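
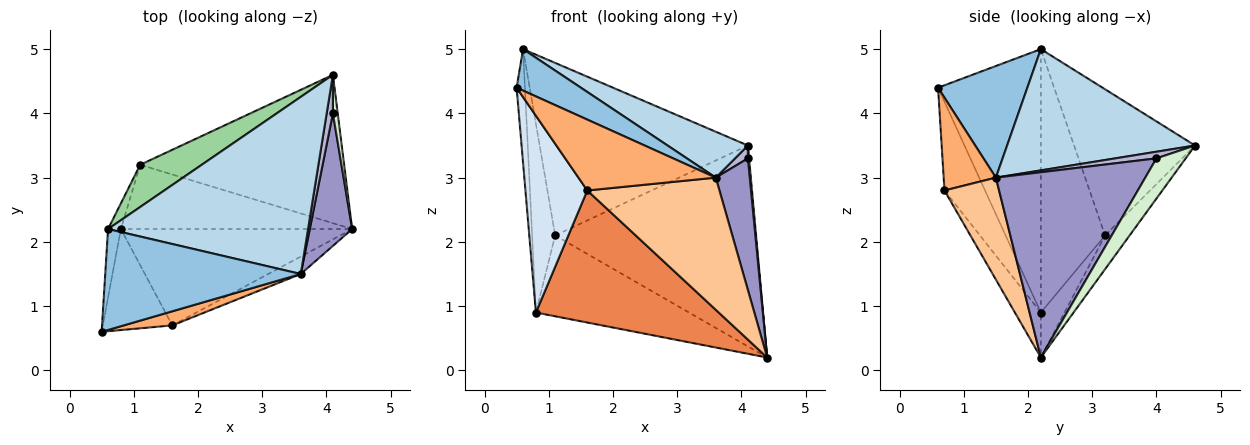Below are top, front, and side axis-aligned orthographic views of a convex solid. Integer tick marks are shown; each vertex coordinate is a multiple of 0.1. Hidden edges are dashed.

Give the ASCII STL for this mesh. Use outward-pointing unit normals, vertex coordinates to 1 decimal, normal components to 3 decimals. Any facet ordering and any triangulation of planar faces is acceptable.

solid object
 facet normal -0.996 0.080 -0.049
  outer loop
   vertex 0.8 2.2 0.9
   vertex 0.5 0.6 4.4
   vertex 0.6 2.2 5.0
  endloop
 endfacet
 facet normal 0.467 -0.336 0.818
  outer loop
   vertex 3.6 1.5 3.0
   vertex 0.6 2.2 5.0
   vertex 0.5 0.6 4.4
  endloop
 endfacet
 facet normal 0.506 -0.216 0.835
  outer loop
   vertex 3.6 1.5 3.0
   vertex 4.1 4.6 3.5
   vertex 0.6 2.2 5.0
  endloop
 endfacet
 facet normal -0.504 -0.768 -0.394
  outer loop
   vertex 1.6 0.7 2.8
   vertex 0.5 0.6 4.4
   vertex 0.8 2.2 0.9
  endloop
 endfacet
 facet normal -0.114 -0.803 -0.586
  outer loop
   vertex 1.6 0.7 2.8
   vertex 0.8 2.2 0.9
   vertex 4.4 2.2 0.2
  endloop
 endfacet
 facet normal 0.349 -0.919 0.183
  outer loop
   vertex 1.6 0.7 2.8
   vertex 3.6 1.5 3.0
   vertex 0.5 0.6 4.4
  endloop
 endfacet
 facet normal 0.379 -0.917 -0.121
  outer loop
   vertex 1.6 0.7 2.8
   vertex 4.4 2.2 0.2
   vertex 3.6 1.5 3.0
  endloop
 endfacet
 facet normal -0.098 0.801 -0.591
  outer loop
   vertex 1.1 3.2 2.1
   vertex 4.1 4.6 3.5
   vertex 4.4 2.2 0.2
  endloop
 endfacet
 facet normal -0.120 0.777 -0.618
  outer loop
   vertex 1.1 3.2 2.1
   vertex 4.4 2.2 0.2
   vertex 0.8 2.2 0.9
  endloop
 endfacet
 facet normal -0.491 0.846 0.207
  outer loop
   vertex 1.1 3.2 2.1
   vertex 0.6 2.2 5.0
   vertex 4.1 4.6 3.5
  endloop
 endfacet
 facet normal -0.940 0.337 -0.046
  outer loop
   vertex 1.1 3.2 2.1
   vertex 0.8 2.2 0.9
   vertex 0.6 2.2 5.0
  endloop
 endfacet
 facet normal 0.992 -0.040 0.119
  outer loop
   vertex 4.1 4.0 3.3
   vertex 4.4 2.2 0.2
   vertex 4.1 4.6 3.5
  endloop
 endfacet
 facet normal 0.952 -0.216 0.218
  outer loop
   vertex 4.1 4.0 3.3
   vertex 3.6 1.5 3.0
   vertex 4.4 2.2 0.2
  endloop
 endfacet
 facet normal 0.711 -0.222 0.667
  outer loop
   vertex 4.1 4.0 3.3
   vertex 4.1 4.6 3.5
   vertex 3.6 1.5 3.0
  endloop
 endfacet
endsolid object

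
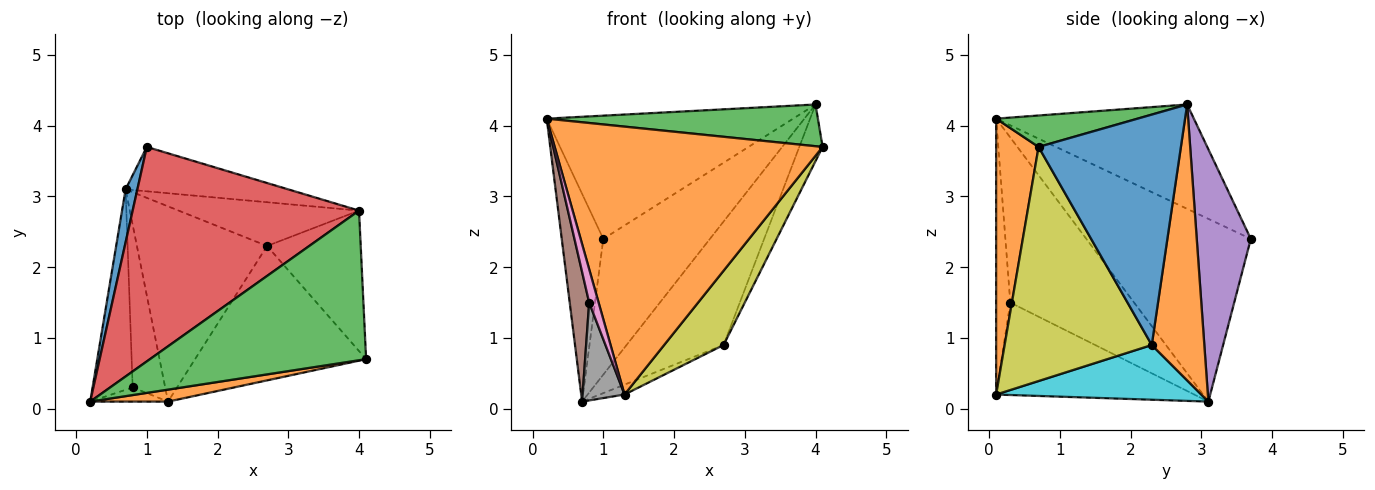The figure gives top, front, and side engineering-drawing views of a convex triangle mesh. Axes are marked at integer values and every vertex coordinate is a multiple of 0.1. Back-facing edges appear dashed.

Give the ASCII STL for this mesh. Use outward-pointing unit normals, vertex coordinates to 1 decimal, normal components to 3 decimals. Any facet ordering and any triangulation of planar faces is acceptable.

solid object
 facet normal -0.968 0.245 0.062
  outer loop
   vertex 0.7 3.1 0.1
   vertex 0.2 0.1 4.1
   vertex 1.0 3.7 2.4
  endloop
 endfacet
 facet normal 0.156 -0.987 0.044
  outer loop
   vertex 1.3 0.1 0.2
   vertex 4.1 0.7 3.7
   vertex 0.2 0.1 4.1
  endloop
 endfacet
 facet normal 0.139 -0.266 0.954
  outer loop
   vertex 4.0 2.8 4.3
   vertex 0.2 0.1 4.1
   vertex 4.1 0.7 3.7
  endloop
 endfacet
 facet normal -0.371 0.463 0.805
  outer loop
   vertex 4.0 2.8 4.3
   vertex 1.0 3.7 2.4
   vertex 0.2 0.1 4.1
  endloop
 endfacet
 facet normal 0.434 0.856 -0.280
  outer loop
   vertex 4.0 2.8 4.3
   vertex 0.7 3.1 0.1
   vertex 1.0 3.7 2.4
  endloop
 endfacet
 facet normal -0.961 -0.151 -0.233
  outer loop
   vertex 0.8 0.3 1.5
   vertex 0.2 0.1 4.1
   vertex 0.7 3.1 0.1
  endloop
 endfacet
 facet normal -0.810 -0.540 -0.228
  outer loop
   vertex 0.8 0.3 1.5
   vertex 1.3 0.1 0.2
   vertex 0.2 0.1 4.1
  endloop
 endfacet
 facet normal -0.925 -0.196 -0.326
  outer loop
   vertex 0.8 0.3 1.5
   vertex 0.7 3.1 0.1
   vertex 1.3 0.1 0.2
  endloop
 endfacet
 facet normal 0.768 -0.310 -0.561
  outer loop
   vertex 2.7 2.3 0.9
   vertex 4.1 0.7 3.7
   vertex 1.3 0.1 0.2
  endloop
 endfacet
 facet normal 0.387 0.047 -0.921
  outer loop
   vertex 2.7 2.3 0.9
   vertex 1.3 0.1 0.2
   vertex 0.7 3.1 0.1
  endloop
 endfacet
 facet normal 0.916 0.150 -0.372
  outer loop
   vertex 2.7 2.3 0.9
   vertex 4.0 2.8 4.3
   vertex 4.1 0.7 3.7
  endloop
 endfacet
 facet normal 0.455 0.840 -0.297
  outer loop
   vertex 2.7 2.3 0.9
   vertex 0.7 3.1 0.1
   vertex 4.0 2.8 4.3
  endloop
 endfacet
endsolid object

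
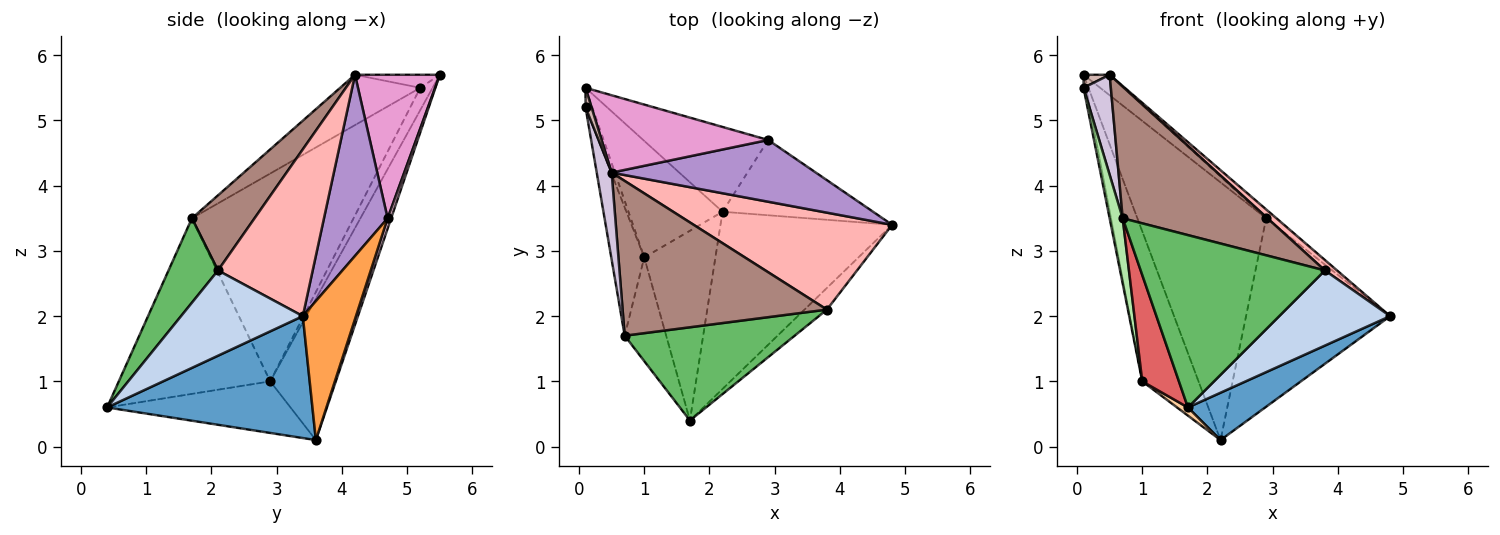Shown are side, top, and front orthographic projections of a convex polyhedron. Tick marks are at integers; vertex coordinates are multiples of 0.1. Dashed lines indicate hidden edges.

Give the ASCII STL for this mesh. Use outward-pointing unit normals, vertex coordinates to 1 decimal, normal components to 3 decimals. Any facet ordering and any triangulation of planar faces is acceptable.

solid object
 facet normal 0.566 -0.213 -0.797
  outer loop
   vertex 2.2 3.6 0.1
   vertex 4.8 3.4 2.0
   vertex 1.7 0.4 0.6
  endloop
 endfacet
 facet normal 0.726 -0.661 -0.191
  outer loop
   vertex 3.8 2.1 2.7
   vertex 1.7 0.4 0.6
   vertex 4.8 3.4 2.0
  endloop
 endfacet
 facet normal 0.324 0.879 -0.351
  outer loop
   vertex 2.9 4.7 3.5
   vertex 4.8 3.4 2.0
   vertex 2.2 3.6 0.1
  endloop
 endfacet
 facet normal -0.587 -0.035 -0.809
  outer loop
   vertex 1.0 2.9 1.0
   vertex 2.2 3.6 0.1
   vertex 1.7 0.4 0.6
  endloop
 endfacet
 facet normal 0.230 -0.856 0.463
  outer loop
   vertex 0.7 1.7 3.5
   vertex 1.7 0.4 0.6
   vertex 3.8 2.1 2.7
  endloop
 endfacet
 facet normal -0.985 -0.079 -0.156
  outer loop
   vertex 0.7 1.7 3.5
   vertex 0.1 5.2 5.5
   vertex 1.0 2.9 1.0
  endloop
 endfacet
 facet normal -0.947 -0.229 -0.224
  outer loop
   vertex 0.7 1.7 3.5
   vertex 1.0 2.9 1.0
   vertex 1.7 0.4 0.6
  endloop
 endfacet
 facet normal 0.641 -0.082 0.763
  outer loop
   vertex 0.5 4.2 5.7
   vertex 3.8 2.1 2.7
   vertex 4.8 3.4 2.0
  endloop
 endfacet
 facet normal 0.660 0.106 0.744
  outer loop
   vertex 0.5 4.2 5.7
   vertex 4.8 3.4 2.0
   vertex 2.9 4.7 3.5
  endloop
 endfacet
 facet normal -0.911 -0.311 0.270
  outer loop
   vertex 0.5 4.2 5.7
   vertex 0.1 5.2 5.5
   vertex 0.7 1.7 3.5
  endloop
 endfacet
 facet normal 0.270 -0.624 0.733
  outer loop
   vertex 0.5 4.2 5.7
   vertex 0.7 1.7 3.5
   vertex 3.8 2.1 2.7
  endloop
 endfacet
 facet normal -0.874 -0.269 0.404
  outer loop
   vertex 0.1 5.5 5.7
   vertex 0.1 5.2 5.5
   vertex 0.5 4.2 5.7
  endloop
 endfacet
 facet normal 0.640 0.197 0.743
  outer loop
   vertex 0.1 5.5 5.7
   vertex 0.5 4.2 5.7
   vertex 2.9 4.7 3.5
  endloop
 endfacet
 facet normal 0.026 0.950 -0.313
  outer loop
   vertex 0.1 5.5 5.7
   vertex 2.9 4.7 3.5
   vertex 2.2 3.6 0.1
  endloop
 endfacet
 facet normal -0.940 0.190 -0.285
  outer loop
   vertex 0.1 5.5 5.7
   vertex 1.0 2.9 1.0
   vertex 0.1 5.2 5.5
  endloop
 endfacet
 facet normal -0.677 0.581 -0.451
  outer loop
   vertex 0.1 5.5 5.7
   vertex 2.2 3.6 0.1
   vertex 1.0 2.9 1.0
  endloop
 endfacet
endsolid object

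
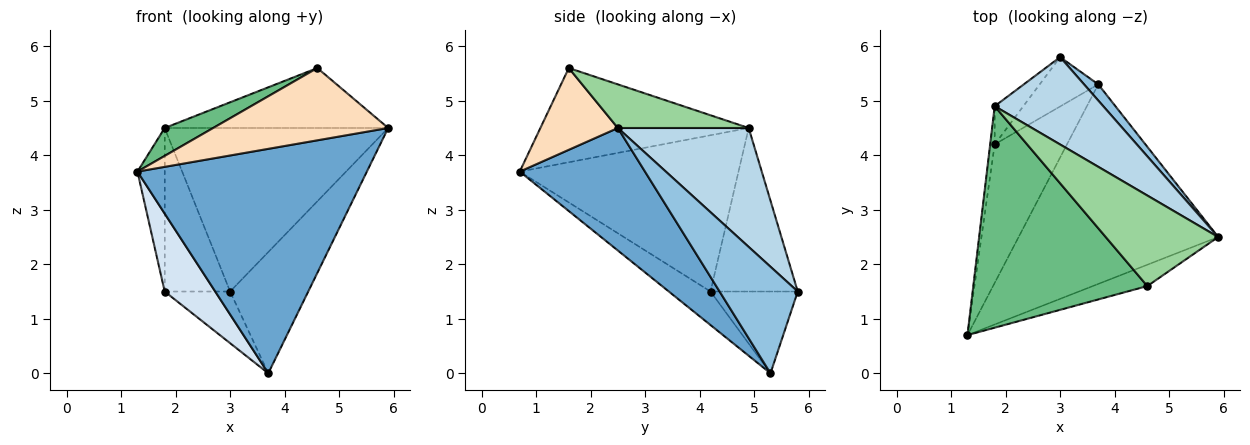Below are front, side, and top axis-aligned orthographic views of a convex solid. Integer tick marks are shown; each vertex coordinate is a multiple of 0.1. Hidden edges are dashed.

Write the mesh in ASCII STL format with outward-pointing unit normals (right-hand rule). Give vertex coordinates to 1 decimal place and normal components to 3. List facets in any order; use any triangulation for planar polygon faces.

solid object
 facet normal 0.378 -0.692 -0.615
  outer loop
   vertex 3.7 5.3 0.0
   vertex 5.9 2.5 4.5
   vertex 1.3 0.7 3.7
  endloop
 endfacet
 facet normal 0.704 0.704 0.094
  outer loop
   vertex 3.7 5.3 0.0
   vertex 3.0 5.8 1.5
   vertex 5.9 2.5 4.5
  endloop
 endfacet
 facet normal 0.459 0.784 0.419
  outer loop
   vertex 1.8 4.9 4.5
   vertex 5.9 2.5 4.5
   vertex 3.0 5.8 1.5
  endloop
 endfacet
 facet normal -0.375 -0.454 -0.808
  outer loop
   vertex 1.8 4.2 1.5
   vertex 3.7 5.3 0.0
   vertex 1.3 0.7 3.7
  endloop
 endfacet
 facet normal -0.694 0.521 -0.497
  outer loop
   vertex 1.8 4.2 1.5
   vertex 3.0 5.8 1.5
   vertex 3.7 5.3 0.0
  endloop
 endfacet
 facet normal -0.992 0.124 -0.029
  outer loop
   vertex 1.8 4.2 1.5
   vertex 1.3 0.7 3.7
   vertex 1.8 4.9 4.5
  endloop
 endfacet
 facet normal -0.792 0.594 -0.139
  outer loop
   vertex 1.8 4.2 1.5
   vertex 1.8 4.9 4.5
   vertex 3.0 5.8 1.5
  endloop
 endfacet
 facet normal 0.391 -0.883 -0.261
  outer loop
   vertex 4.6 1.6 5.6
   vertex 1.3 0.7 3.7
   vertex 5.9 2.5 4.5
  endloop
 endfacet
 facet normal -0.473 -0.110 0.874
  outer loop
   vertex 4.6 1.6 5.6
   vertex 1.8 4.9 4.5
   vertex 1.3 0.7 3.7
  endloop
 endfacet
 facet normal 0.308 0.525 0.793
  outer loop
   vertex 4.6 1.6 5.6
   vertex 5.9 2.5 4.5
   vertex 1.8 4.9 4.5
  endloop
 endfacet
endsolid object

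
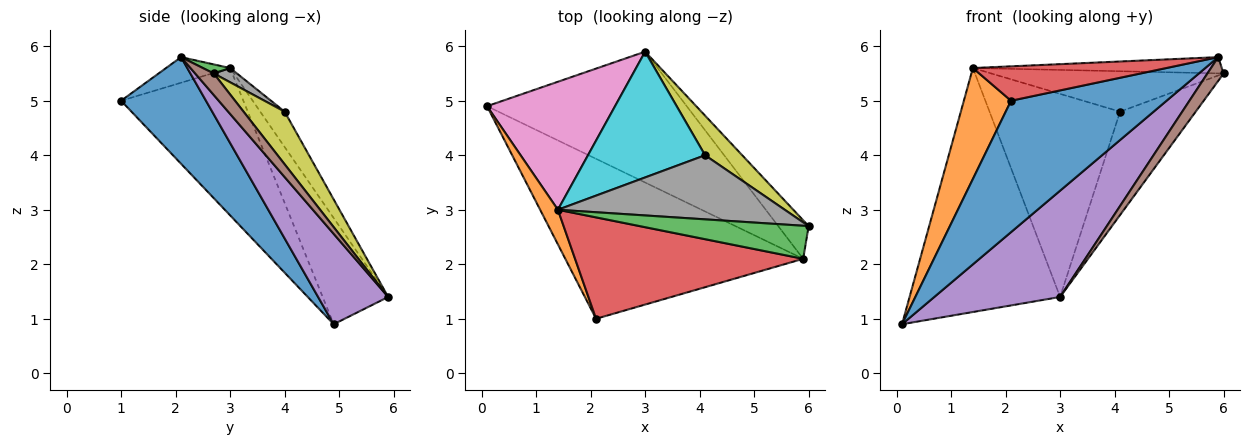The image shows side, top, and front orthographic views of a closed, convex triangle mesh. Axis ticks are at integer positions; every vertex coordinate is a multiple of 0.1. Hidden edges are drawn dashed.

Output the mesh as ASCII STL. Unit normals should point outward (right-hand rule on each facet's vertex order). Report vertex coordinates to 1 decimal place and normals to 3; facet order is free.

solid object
 facet normal 0.327 -0.600 -0.730
  outer loop
   vertex 5.9 2.1 5.8
   vertex 2.1 1.0 5.0
   vertex 0.1 4.9 0.9
  endloop
 endfacet
 facet normal -0.927 -0.358 0.112
  outer loop
   vertex 1.4 3.0 5.6
   vertex 0.1 4.9 0.9
   vertex 2.1 1.0 5.0
  endloop
 endfacet
 facet normal 0.048 0.440 0.897
  outer loop
   vertex 1.4 3.0 5.6
   vertex 5.9 2.1 5.8
   vertex 6.0 2.7 5.5
  endloop
 endfacet
 facet normal -0.106 -0.320 0.942
  outer loop
   vertex 1.4 3.0 5.6
   vertex 2.1 1.0 5.0
   vertex 5.9 2.1 5.8
  endloop
 endfacet
 facet normal 0.331 -0.595 -0.732
  outer loop
   vertex 3.0 5.9 1.4
   vertex 5.9 2.1 5.8
   vertex 0.1 4.9 0.9
  endloop
 endfacet
 facet normal 0.516 -0.450 -0.729
  outer loop
   vertex 3.0 5.9 1.4
   vertex 6.0 2.7 5.5
   vertex 5.9 2.1 5.8
  endloop
 endfacet
 facet normal -0.360 0.826 0.434
  outer loop
   vertex 3.0 5.9 1.4
   vertex 0.1 4.9 0.9
   vertex 1.4 3.0 5.6
  endloop
 endfacet
 facet normal 0.053 0.532 0.845
  outer loop
   vertex 4.1 4.0 4.8
   vertex 1.4 3.0 5.6
   vertex 6.0 2.7 5.5
  endloop
 endfacet
 facet normal 0.452 0.833 0.319
  outer loop
   vertex 4.1 4.0 4.8
   vertex 6.0 2.7 5.5
   vertex 3.0 5.9 1.4
  endloop
 endfacet
 facet normal -0.157 0.840 0.520
  outer loop
   vertex 4.1 4.0 4.8
   vertex 3.0 5.9 1.4
   vertex 1.4 3.0 5.6
  endloop
 endfacet
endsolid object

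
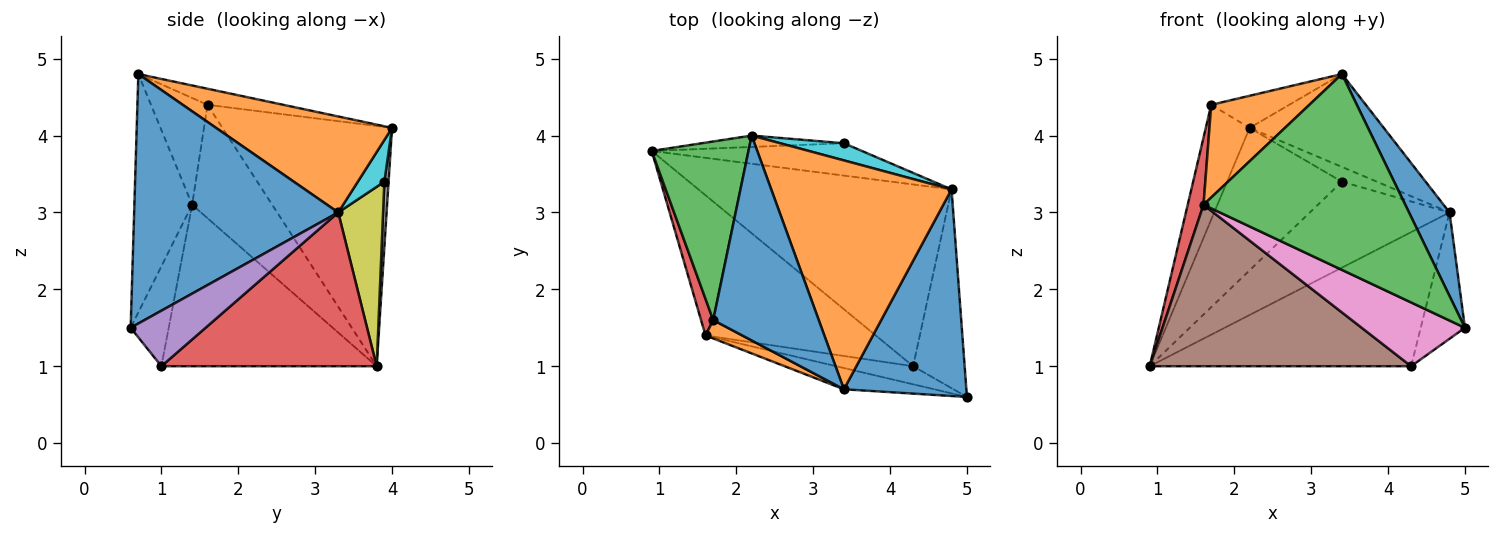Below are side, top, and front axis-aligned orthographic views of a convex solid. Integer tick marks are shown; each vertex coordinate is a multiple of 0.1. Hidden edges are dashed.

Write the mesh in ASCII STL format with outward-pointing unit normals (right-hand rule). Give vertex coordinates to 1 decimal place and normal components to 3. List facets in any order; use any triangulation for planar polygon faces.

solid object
 facet normal 0.884 -0.176 0.434
  outer loop
   vertex 4.8 3.3 3.0
   vertex 3.4 0.7 4.8
   vertex 5.0 0.6 1.5
  endloop
 endfacet
 facet normal 0.442 0.337 0.831
  outer loop
   vertex 4.8 3.3 3.0
   vertex 2.2 4.0 4.1
   vertex 3.4 0.7 4.8
  endloop
 endfacet
 facet normal -0.274 -0.956 -0.104
  outer loop
   vertex 1.6 1.4 3.1
   vertex 5.0 0.6 1.5
   vertex 3.4 0.7 4.8
  endloop
 endfacet
 facet normal 0.439 0.533 -0.723
  outer loop
   vertex 4.3 1.0 1.0
   vertex 0.9 3.8 1.0
   vertex 4.8 3.3 3.0
  endloop
 endfacet
 facet normal 0.673 0.397 -0.624
  outer loop
   vertex 4.3 1.0 1.0
   vertex 4.8 3.3 3.0
   vertex 5.0 0.6 1.5
  endloop
 endfacet
 facet normal -0.528 -0.641 -0.557
  outer loop
   vertex 4.3 1.0 1.0
   vertex 1.6 1.4 3.1
   vertex 0.9 3.8 1.0
  endloop
 endfacet
 facet normal -0.334 -0.907 -0.257
  outer loop
   vertex 4.3 1.0 1.0
   vertex 5.0 0.6 1.5
   vertex 1.6 1.4 3.1
  endloop
 endfacet
 facet normal 0.037 0.996 -0.080
  outer loop
   vertex 3.4 3.9 3.4
   vertex 0.9 3.8 1.0
   vertex 2.2 4.0 4.1
  endloop
 endfacet
 facet normal 0.288 0.896 -0.337
  outer loop
   vertex 3.4 3.9 3.4
   vertex 4.8 3.3 3.0
   vertex 0.9 3.8 1.0
  endloop
 endfacet
 facet normal 0.445 0.585 0.678
  outer loop
   vertex 3.4 3.9 3.4
   vertex 2.2 4.0 4.1
   vertex 4.8 3.3 3.0
  endloop
 endfacet
 facet normal -0.149 0.153 0.977
  outer loop
   vertex 1.7 1.6 4.4
   vertex 3.4 0.7 4.8
   vertex 2.2 4.0 4.1
  endloop
 endfacet
 facet normal -0.492 -0.854 0.169
  outer loop
   vertex 1.7 1.6 4.4
   vertex 1.6 1.4 3.1
   vertex 3.4 0.7 4.8
  endloop
 endfacet
 facet normal -0.902 0.233 0.363
  outer loop
   vertex 1.7 1.6 4.4
   vertex 2.2 4.0 4.1
   vertex 0.9 3.8 1.0
  endloop
 endfacet
 facet normal -0.976 -0.193 0.105
  outer loop
   vertex 1.7 1.6 4.4
   vertex 0.9 3.8 1.0
   vertex 1.6 1.4 3.1
  endloop
 endfacet
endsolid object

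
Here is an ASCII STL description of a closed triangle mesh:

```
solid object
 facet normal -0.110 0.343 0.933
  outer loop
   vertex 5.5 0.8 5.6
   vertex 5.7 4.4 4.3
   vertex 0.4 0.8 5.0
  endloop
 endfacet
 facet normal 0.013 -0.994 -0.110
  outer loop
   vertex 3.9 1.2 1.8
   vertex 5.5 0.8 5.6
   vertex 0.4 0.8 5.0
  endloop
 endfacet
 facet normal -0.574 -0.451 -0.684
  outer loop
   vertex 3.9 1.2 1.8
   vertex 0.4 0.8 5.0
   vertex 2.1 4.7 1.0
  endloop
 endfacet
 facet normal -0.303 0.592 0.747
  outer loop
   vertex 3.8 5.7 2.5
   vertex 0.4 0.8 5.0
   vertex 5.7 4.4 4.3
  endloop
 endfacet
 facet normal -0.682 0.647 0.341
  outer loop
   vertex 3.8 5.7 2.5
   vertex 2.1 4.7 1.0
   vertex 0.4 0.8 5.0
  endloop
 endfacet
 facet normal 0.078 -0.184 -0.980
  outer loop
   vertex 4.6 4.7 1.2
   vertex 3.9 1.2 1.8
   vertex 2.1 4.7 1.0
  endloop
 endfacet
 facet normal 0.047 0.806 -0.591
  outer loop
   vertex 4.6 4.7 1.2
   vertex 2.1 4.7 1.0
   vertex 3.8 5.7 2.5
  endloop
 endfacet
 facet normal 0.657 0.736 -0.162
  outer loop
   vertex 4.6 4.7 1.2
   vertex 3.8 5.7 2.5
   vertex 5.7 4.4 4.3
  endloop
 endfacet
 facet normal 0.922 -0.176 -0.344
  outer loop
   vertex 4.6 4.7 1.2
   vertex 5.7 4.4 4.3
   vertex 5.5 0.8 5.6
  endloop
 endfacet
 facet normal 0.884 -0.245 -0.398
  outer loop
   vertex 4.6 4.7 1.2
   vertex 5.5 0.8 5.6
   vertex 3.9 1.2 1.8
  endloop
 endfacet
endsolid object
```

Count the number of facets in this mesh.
10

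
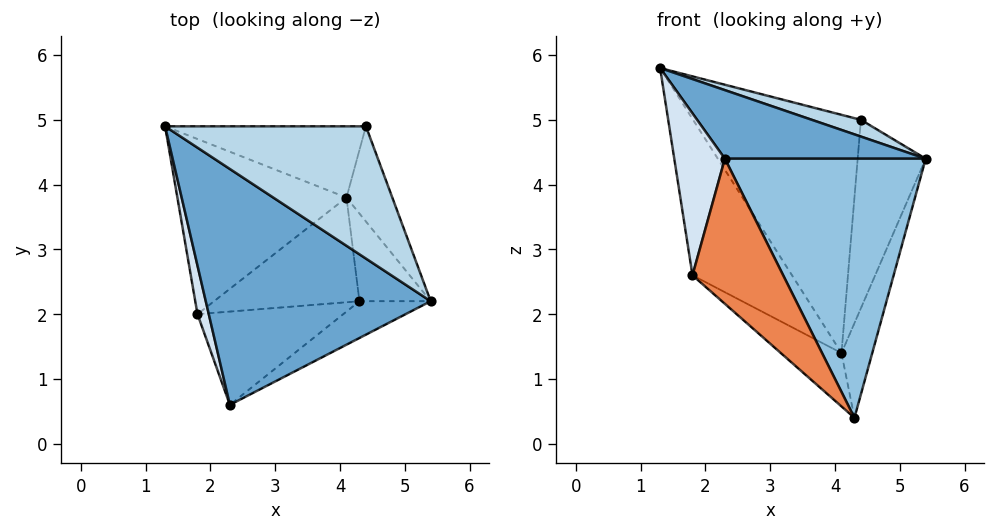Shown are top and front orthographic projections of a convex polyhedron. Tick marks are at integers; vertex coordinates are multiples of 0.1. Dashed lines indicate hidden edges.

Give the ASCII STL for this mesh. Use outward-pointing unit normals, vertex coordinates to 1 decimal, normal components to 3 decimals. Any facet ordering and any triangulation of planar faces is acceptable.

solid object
 facet normal 0.143 -0.276 0.950
  outer loop
   vertex 2.3 0.6 4.4
   vertex 5.4 2.2 4.4
   vertex 1.3 4.9 5.8
  endloop
 endfacet
 facet normal 0.455 -0.882 -0.125
  outer loop
   vertex 4.3 2.2 0.4
   vertex 5.4 2.2 4.4
   vertex 2.3 0.6 4.4
  endloop
 endfacet
 facet normal 0.248 -0.122 0.961
  outer loop
   vertex 4.4 4.9 5.0
   vertex 1.3 4.9 5.8
   vertex 5.4 2.2 4.4
  endloop
 endfacet
 facet normal -0.966 -0.249 0.075
  outer loop
   vertex 1.8 2.0 2.6
   vertex 2.3 0.6 4.4
   vertex 1.3 4.9 5.8
  endloop
 endfacet
 facet normal -0.378 -0.779 -0.501
  outer loop
   vertex 1.8 2.0 2.6
   vertex 4.3 2.2 0.4
   vertex 2.3 0.6 4.4
  endloop
 endfacet
 facet normal 0.927 0.275 -0.255
  outer loop
   vertex 4.1 3.8 1.4
   vertex 5.4 2.2 4.4
   vertex 4.3 2.2 0.4
  endloop
 endfacet
 facet normal 0.906 0.378 -0.191
  outer loop
   vertex 4.1 3.8 1.4
   vertex 4.4 4.9 5.0
   vertex 5.4 2.2 4.4
  endloop
 endfacet
 facet normal -0.074 0.955 -0.286
  outer loop
   vertex 4.1 3.8 1.4
   vertex 1.3 4.9 5.8
   vertex 4.4 4.9 5.0
  endloop
 endfacet
 facet normal -0.673 0.493 -0.552
  outer loop
   vertex 4.1 3.8 1.4
   vertex 1.8 2.0 2.6
   vertex 1.3 4.9 5.8
  endloop
 endfacet
 facet normal -0.634 0.351 -0.689
  outer loop
   vertex 4.1 3.8 1.4
   vertex 4.3 2.2 0.4
   vertex 1.8 2.0 2.6
  endloop
 endfacet
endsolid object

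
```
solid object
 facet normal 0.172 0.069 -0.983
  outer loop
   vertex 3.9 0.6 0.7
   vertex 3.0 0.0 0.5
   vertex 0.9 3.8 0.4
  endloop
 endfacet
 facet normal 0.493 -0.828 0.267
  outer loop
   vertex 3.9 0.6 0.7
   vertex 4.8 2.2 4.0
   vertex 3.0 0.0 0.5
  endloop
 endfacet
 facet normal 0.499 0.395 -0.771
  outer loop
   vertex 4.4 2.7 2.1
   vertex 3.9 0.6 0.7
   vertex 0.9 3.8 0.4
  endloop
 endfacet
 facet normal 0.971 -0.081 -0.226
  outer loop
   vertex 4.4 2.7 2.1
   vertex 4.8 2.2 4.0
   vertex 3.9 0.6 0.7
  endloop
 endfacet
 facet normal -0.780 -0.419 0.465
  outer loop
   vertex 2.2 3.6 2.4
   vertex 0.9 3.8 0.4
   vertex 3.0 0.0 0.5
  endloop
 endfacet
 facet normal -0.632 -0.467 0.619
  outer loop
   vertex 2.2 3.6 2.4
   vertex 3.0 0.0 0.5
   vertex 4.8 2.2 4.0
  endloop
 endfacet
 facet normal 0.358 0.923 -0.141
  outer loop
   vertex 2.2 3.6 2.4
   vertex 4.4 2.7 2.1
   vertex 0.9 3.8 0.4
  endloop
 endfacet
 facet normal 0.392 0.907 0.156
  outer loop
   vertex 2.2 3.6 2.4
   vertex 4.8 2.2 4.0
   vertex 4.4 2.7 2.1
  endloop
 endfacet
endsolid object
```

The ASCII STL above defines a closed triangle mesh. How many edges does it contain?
12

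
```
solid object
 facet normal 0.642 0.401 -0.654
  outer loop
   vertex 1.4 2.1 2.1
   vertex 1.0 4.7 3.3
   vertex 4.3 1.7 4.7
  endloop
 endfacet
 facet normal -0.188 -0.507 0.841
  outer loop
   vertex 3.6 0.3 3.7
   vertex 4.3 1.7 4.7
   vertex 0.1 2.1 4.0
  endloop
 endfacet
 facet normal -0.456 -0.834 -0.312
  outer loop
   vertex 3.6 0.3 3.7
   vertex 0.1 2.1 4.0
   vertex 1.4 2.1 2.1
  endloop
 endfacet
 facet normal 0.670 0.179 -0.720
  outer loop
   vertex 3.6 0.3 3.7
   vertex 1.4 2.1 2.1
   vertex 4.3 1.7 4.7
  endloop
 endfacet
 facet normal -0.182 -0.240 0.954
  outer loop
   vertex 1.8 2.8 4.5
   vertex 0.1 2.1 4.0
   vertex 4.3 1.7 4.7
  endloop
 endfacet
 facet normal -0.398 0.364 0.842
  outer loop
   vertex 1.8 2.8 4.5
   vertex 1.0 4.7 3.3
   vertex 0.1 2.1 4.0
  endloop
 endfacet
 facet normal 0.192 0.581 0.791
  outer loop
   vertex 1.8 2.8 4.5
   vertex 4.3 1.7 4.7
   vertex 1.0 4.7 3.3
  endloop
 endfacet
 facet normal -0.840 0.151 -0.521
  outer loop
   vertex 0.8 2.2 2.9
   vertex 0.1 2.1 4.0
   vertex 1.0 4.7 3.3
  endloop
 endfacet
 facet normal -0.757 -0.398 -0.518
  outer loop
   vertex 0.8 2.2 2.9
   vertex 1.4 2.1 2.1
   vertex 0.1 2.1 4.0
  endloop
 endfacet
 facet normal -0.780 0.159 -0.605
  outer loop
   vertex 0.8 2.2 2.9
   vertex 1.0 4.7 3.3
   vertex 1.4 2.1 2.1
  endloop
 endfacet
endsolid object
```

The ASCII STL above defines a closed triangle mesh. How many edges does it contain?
15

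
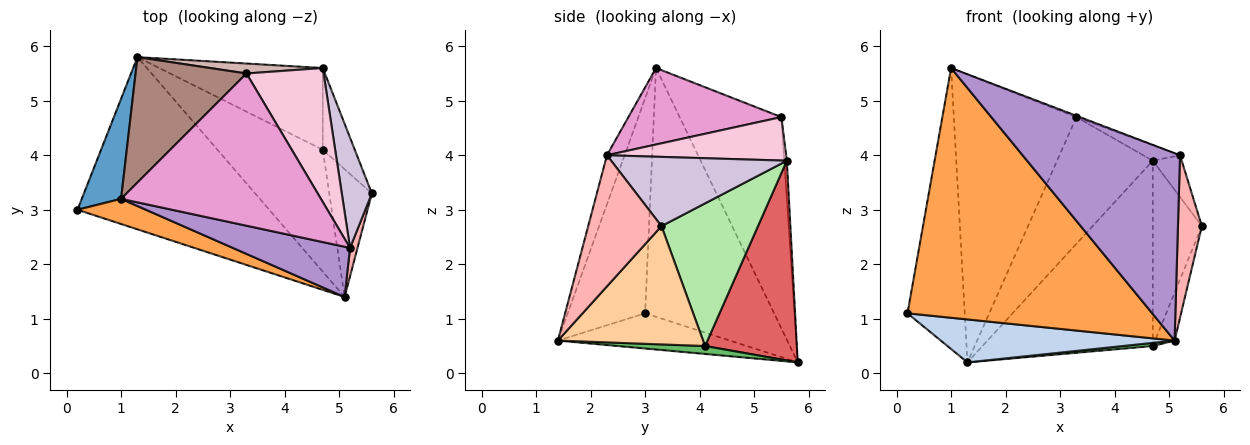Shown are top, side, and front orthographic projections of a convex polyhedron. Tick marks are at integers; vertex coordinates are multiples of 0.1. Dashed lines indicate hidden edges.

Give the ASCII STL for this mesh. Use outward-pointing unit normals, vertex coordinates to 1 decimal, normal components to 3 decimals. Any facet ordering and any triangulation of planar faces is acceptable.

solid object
 facet normal -0.905 0.401 0.143
  outer loop
   vertex 1.0 3.2 5.6
   vertex 1.3 5.8 0.2
   vertex 0.2 3.0 1.1
  endloop
 endfacet
 facet normal -0.175 -0.238 -0.955
  outer loop
   vertex 5.1 1.4 0.6
   vertex 0.2 3.0 1.1
   vertex 1.3 5.8 0.2
  endloop
 endfacet
 facet normal -0.300 -0.949 0.096
  outer loop
   vertex 5.1 1.4 0.6
   vertex 1.0 3.2 5.6
   vertex 0.2 3.0 1.1
  endloop
 endfacet
 facet normal 0.933 0.126 -0.336
  outer loop
   vertex 4.7 4.1 0.5
   vertex 5.6 3.3 2.7
   vertex 5.1 1.4 0.6
  endloop
 endfacet
 facet normal 0.075 -0.026 -0.997
  outer loop
   vertex 4.7 4.1 0.5
   vertex 5.1 1.4 0.6
   vertex 1.3 5.8 0.2
  endloop
 endfacet
 facet normal 0.874 0.444 -0.196
  outer loop
   vertex 4.7 4.1 0.5
   vertex 4.7 5.6 3.9
   vertex 5.6 3.3 2.7
  endloop
 endfacet
 facet normal 0.442 0.821 -0.362
  outer loop
   vertex 4.7 4.1 0.5
   vertex 1.3 5.8 0.2
   vertex 4.7 5.6 3.9
  endloop
 endfacet
 facet normal 0.949 -0.310 0.054
  outer loop
   vertex 5.2 2.3 4.0
   vertex 5.1 1.4 0.6
   vertex 5.6 3.3 2.7
  endloop
 endfacet
 facet normal -0.108 -0.960 0.257
  outer loop
   vertex 5.2 2.3 4.0
   vertex 1.0 3.2 5.6
   vertex 5.1 1.4 0.6
  endloop
 endfacet
 facet normal 0.907 0.149 0.394
  outer loop
   vertex 5.2 2.3 4.0
   vertex 5.6 3.3 2.7
   vertex 4.7 5.6 3.9
  endloop
 endfacet
 facet normal -0.605 0.730 0.318
  outer loop
   vertex 3.3 5.5 4.7
   vertex 1.3 5.8 0.2
   vertex 1.0 3.2 5.6
  endloop
 endfacet
 facet normal -0.026 0.997 0.078
  outer loop
   vertex 3.3 5.5 4.7
   vertex 4.7 5.6 3.9
   vertex 1.3 5.8 0.2
  endloop
 endfacet
 facet normal 0.357 0.008 0.934
  outer loop
   vertex 3.3 5.5 4.7
   vertex 1.0 3.2 5.6
   vertex 5.2 2.3 4.0
  endloop
 endfacet
 facet normal 0.488 0.100 0.867
  outer loop
   vertex 3.3 5.5 4.7
   vertex 5.2 2.3 4.0
   vertex 4.7 5.6 3.9
  endloop
 endfacet
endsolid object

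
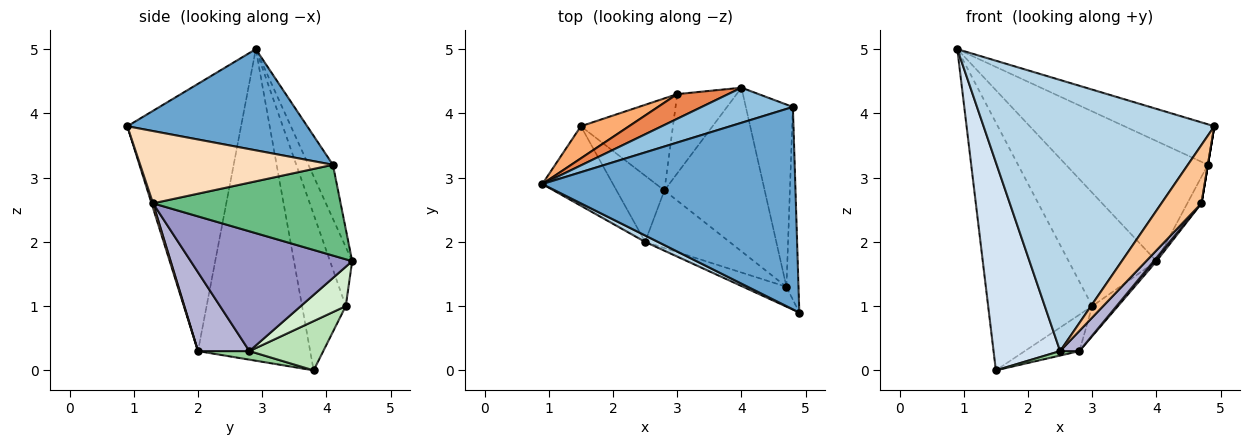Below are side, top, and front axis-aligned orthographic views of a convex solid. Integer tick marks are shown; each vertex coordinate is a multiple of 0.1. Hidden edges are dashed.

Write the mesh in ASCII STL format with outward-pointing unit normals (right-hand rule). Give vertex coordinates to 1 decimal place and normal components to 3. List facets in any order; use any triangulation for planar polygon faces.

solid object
 facet normal 0.365 0.183 0.913
  outer loop
   vertex 4.8 4.1 3.2
   vertex 0.9 2.9 5.0
   vertex 4.9 0.9 3.8
  endloop
 endfacet
 facet normal -0.164 0.947 0.277
  outer loop
   vertex 4.8 4.1 3.2
   vertex 4.0 4.4 1.7
   vertex 0.9 2.9 5.0
  endloop
 endfacet
 facet normal -0.442 -0.897 0.021
  outer loop
   vertex 2.5 2.0 0.3
   vertex 4.9 0.9 3.8
   vertex 0.9 2.9 5.0
  endloop
 endfacet
 facet normal -0.844 -0.501 -0.191
  outer loop
   vertex 2.5 2.0 0.3
   vertex 0.9 2.9 5.0
   vertex 1.5 3.8 0.0
  endloop
 endfacet
 facet normal -0.239 0.949 0.206
  outer loop
   vertex 3.0 4.3 1.0
   vertex 0.9 2.9 5.0
   vertex 4.0 4.4 1.7
  endloop
 endfacet
 facet normal -0.384 0.916 0.119
  outer loop
   vertex 3.0 4.3 1.0
   vertex 1.5 3.8 0.0
   vertex 0.9 2.9 5.0
  endloop
 endfacet
 facet normal 0.035 -0.946 -0.321
  outer loop
   vertex 4.7 1.3 2.6
   vertex 4.9 0.9 3.8
   vertex 2.5 2.0 0.3
  endloop
 endfacet
 facet normal 0.986 0.000 -0.164
  outer loop
   vertex 4.7 1.3 2.6
   vertex 4.8 4.1 3.2
   vertex 4.9 0.9 3.8
  endloop
 endfacet
 facet normal 0.886 0.067 -0.459
  outer loop
   vertex 4.7 1.3 2.6
   vertex 4.0 4.4 1.7
   vertex 4.8 4.1 3.2
  endloop
 endfacet
 facet normal 0.176 -0.066 -0.982
  outer loop
   vertex 2.8 2.8 0.3
   vertex 2.5 2.0 0.3
   vertex 1.5 3.8 0.0
  endloop
 endfacet
 facet normal 0.445 0.329 -0.833
  outer loop
   vertex 2.8 2.8 0.3
   vertex 1.5 3.8 0.0
   vertex 3.0 4.3 1.0
  endloop
 endfacet
 facet normal 0.527 0.301 -0.795
  outer loop
   vertex 2.8 2.8 0.3
   vertex 3.0 4.3 1.0
   vertex 4.0 4.4 1.7
  endloop
 endfacet
 facet normal 0.767 -0.013 -0.642
  outer loop
   vertex 2.8 2.8 0.3
   vertex 4.0 4.4 1.7
   vertex 4.7 1.3 2.6
  endloop
 endfacet
 facet normal 0.661 -0.248 -0.708
  outer loop
   vertex 2.8 2.8 0.3
   vertex 4.7 1.3 2.6
   vertex 2.5 2.0 0.3
  endloop
 endfacet
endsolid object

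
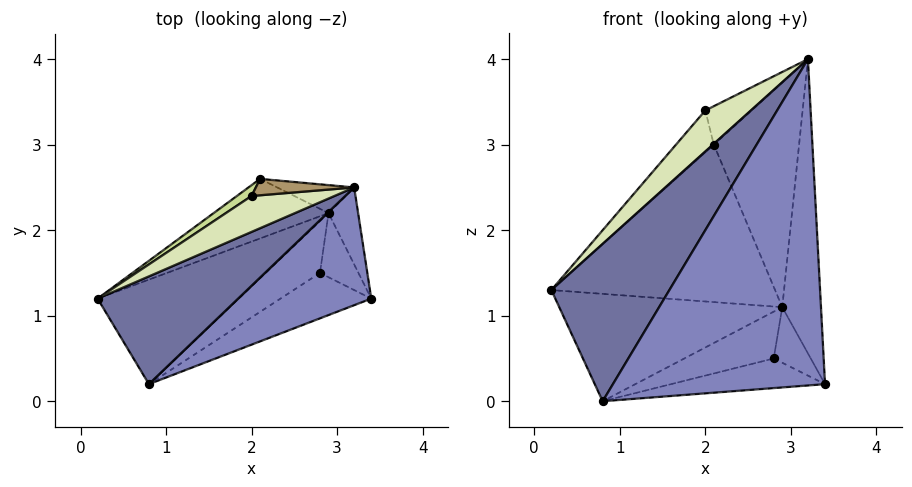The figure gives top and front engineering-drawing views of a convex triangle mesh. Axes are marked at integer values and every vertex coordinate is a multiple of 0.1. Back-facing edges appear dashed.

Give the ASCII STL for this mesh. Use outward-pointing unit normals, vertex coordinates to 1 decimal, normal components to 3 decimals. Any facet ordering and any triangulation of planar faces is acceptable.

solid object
 facet normal -0.149 -0.816 0.559
  outer loop
   vertex 0.8 0.2 0.0
   vertex 3.2 2.5 4.0
   vertex 0.2 1.2 1.3
  endloop
 endfacet
 facet normal 0.318 -0.892 0.322
  outer loop
   vertex 0.8 0.2 0.0
   vertex 3.4 1.2 0.2
   vertex 3.2 2.5 4.0
  endloop
 endfacet
 facet normal -0.349 0.876 -0.332
  outer loop
   vertex 2.9 2.2 1.1
   vertex 0.2 1.2 1.3
   vertex 2.1 2.6 3.0
  endloop
 endfacet
 facet normal -0.302 0.683 -0.665
  outer loop
   vertex 2.9 2.2 1.1
   vertex 0.8 0.2 0.0
   vertex 0.2 1.2 1.3
  endloop
 endfacet
 facet normal 0.828 0.542 -0.142
  outer loop
   vertex 2.9 2.2 1.1
   vertex 3.2 2.5 4.0
   vertex 3.4 1.2 0.2
  endloop
 endfacet
 facet normal 0.199 0.973 -0.121
  outer loop
   vertex 2.9 2.2 1.1
   vertex 2.1 2.6 3.0
   vertex 3.2 2.5 4.0
  endloop
 endfacet
 facet normal -0.684 0.707 0.182
  outer loop
   vertex 2.0 2.4 3.4
   vertex 2.1 2.6 3.0
   vertex 0.2 1.2 1.3
  endloop
 endfacet
 facet normal -0.258 -0.727 0.636
  outer loop
   vertex 2.0 2.4 3.4
   vertex 0.2 1.2 1.3
   vertex 3.2 2.5 4.0
  endloop
 endfacet
 facet normal -0.263 0.888 0.378
  outer loop
   vertex 2.0 2.4 3.4
   vertex 3.2 2.5 4.0
   vertex 2.1 2.6 3.0
  endloop
 endfacet
 facet normal -0.144 0.541 -0.829
  outer loop
   vertex 2.8 1.5 0.5
   vertex 3.4 1.2 0.2
   vertex 0.8 0.2 0.0
  endloop
 endfacet
 facet normal -0.050 0.654 -0.755
  outer loop
   vertex 2.8 1.5 0.5
   vertex 2.9 2.2 1.1
   vertex 3.4 1.2 0.2
  endloop
 endfacet
 facet normal -0.243 0.651 -0.719
  outer loop
   vertex 2.8 1.5 0.5
   vertex 0.8 0.2 0.0
   vertex 2.9 2.2 1.1
  endloop
 endfacet
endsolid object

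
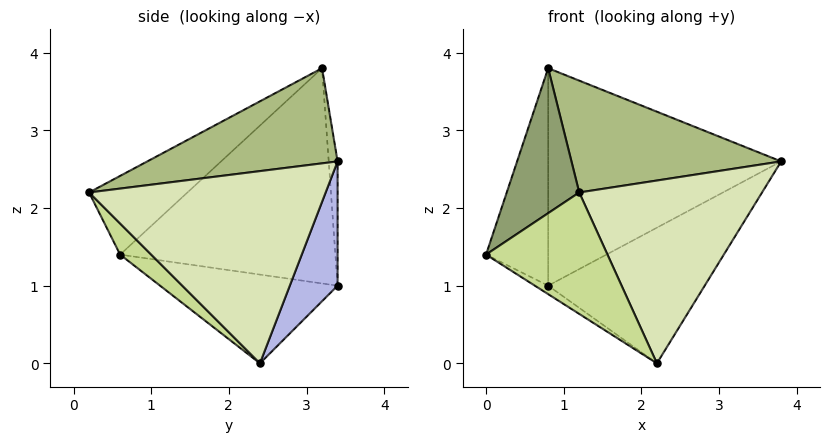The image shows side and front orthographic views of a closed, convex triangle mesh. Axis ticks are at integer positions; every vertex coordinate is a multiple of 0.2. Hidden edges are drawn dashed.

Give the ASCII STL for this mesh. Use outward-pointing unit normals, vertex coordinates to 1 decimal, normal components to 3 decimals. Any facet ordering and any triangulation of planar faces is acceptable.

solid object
 facet normal -0.961 0.277 0.020
  outer loop
   vertex 0.8 3.4 1.0
   vertex 0.0 0.6 1.4
   vertex 0.8 3.2 3.8
  endloop
 endfacet
 facet normal -0.561 0.042 -0.827
  outer loop
   vertex 0.8 3.4 1.0
   vertex 2.2 2.4 0.0
   vertex 0.0 0.6 1.4
  endloop
 endfacet
 facet normal -0.038 0.997 0.071
  outer loop
   vertex 0.8 3.4 1.0
   vertex 0.8 3.2 3.8
   vertex 3.8 3.4 2.6
  endloop
 endfacet
 facet normal 0.256 0.839 -0.480
  outer loop
   vertex 0.8 3.4 1.0
   vertex 3.8 3.4 2.6
   vertex 2.2 2.4 0.0
  endloop
 endfacet
 facet normal -0.595 -0.439 0.673
  outer loop
   vertex 1.2 0.2 2.2
   vertex 0.8 3.2 3.8
   vertex 0.0 0.6 1.4
  endloop
 endfacet
 facet normal 0.363 -0.400 0.841
  outer loop
   vertex 1.2 0.2 2.2
   vertex 3.8 3.4 2.6
   vertex 0.8 3.2 3.8
  endloop
 endfacet
 facet normal 0.188 -0.736 -0.650
  outer loop
   vertex 1.2 0.2 2.2
   vertex 0.0 0.6 1.4
   vertex 2.2 2.4 0.0
  endloop
 endfacet
 facet normal 0.767 -0.593 -0.244
  outer loop
   vertex 1.2 0.2 2.2
   vertex 2.2 2.4 0.0
   vertex 3.8 3.4 2.6
  endloop
 endfacet
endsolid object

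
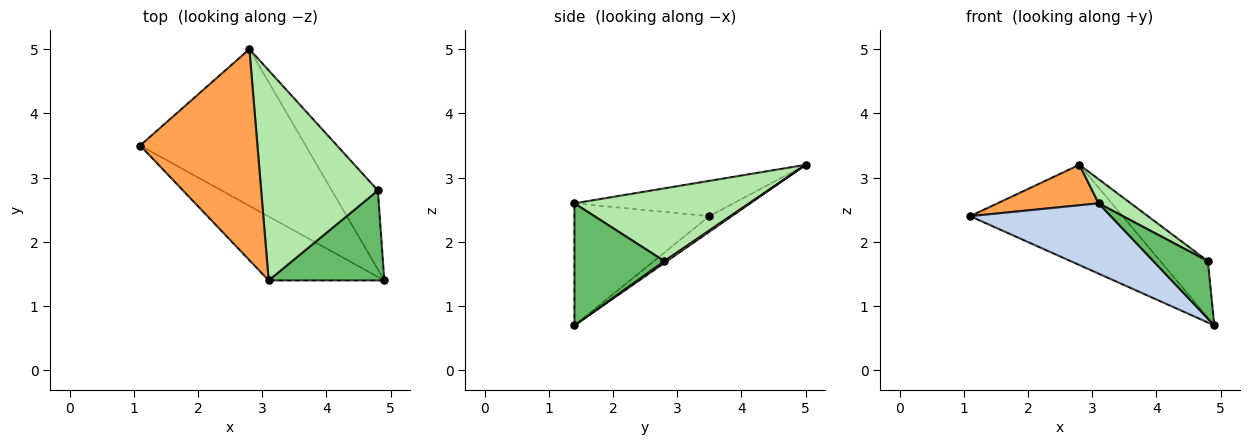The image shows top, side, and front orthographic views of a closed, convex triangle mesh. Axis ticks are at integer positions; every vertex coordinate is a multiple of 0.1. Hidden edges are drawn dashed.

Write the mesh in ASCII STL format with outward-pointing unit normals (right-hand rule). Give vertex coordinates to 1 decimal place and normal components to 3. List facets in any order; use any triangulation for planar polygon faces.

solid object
 facet normal -0.079 0.537 -0.840
  outer loop
   vertex 2.8 5.0 3.2
   vertex 4.9 1.4 0.7
   vertex 1.1 3.5 2.4
  endloop
 endfacet
 facet normal -0.579 -0.604 -0.548
  outer loop
   vertex 3.1 1.4 2.6
   vertex 1.1 3.5 2.4
   vertex 4.9 1.4 0.7
  endloop
 endfacet
 facet normal -0.284 -0.181 0.942
  outer loop
   vertex 3.1 1.4 2.6
   vertex 2.8 5.0 3.2
   vertex 1.1 3.5 2.4
  endloop
 endfacet
 facet normal 0.031 0.582 -0.812
  outer loop
   vertex 4.8 2.8 1.7
   vertex 4.9 1.4 0.7
   vertex 2.8 5.0 3.2
  endloop
 endfacet
 facet normal 0.665 -0.402 0.630
  outer loop
   vertex 4.8 2.8 1.7
   vertex 3.1 1.4 2.6
   vertex 4.9 1.4 0.7
  endloop
 endfacet
 facet normal 0.527 -0.097 0.844
  outer loop
   vertex 4.8 2.8 1.7
   vertex 2.8 5.0 3.2
   vertex 3.1 1.4 2.6
  endloop
 endfacet
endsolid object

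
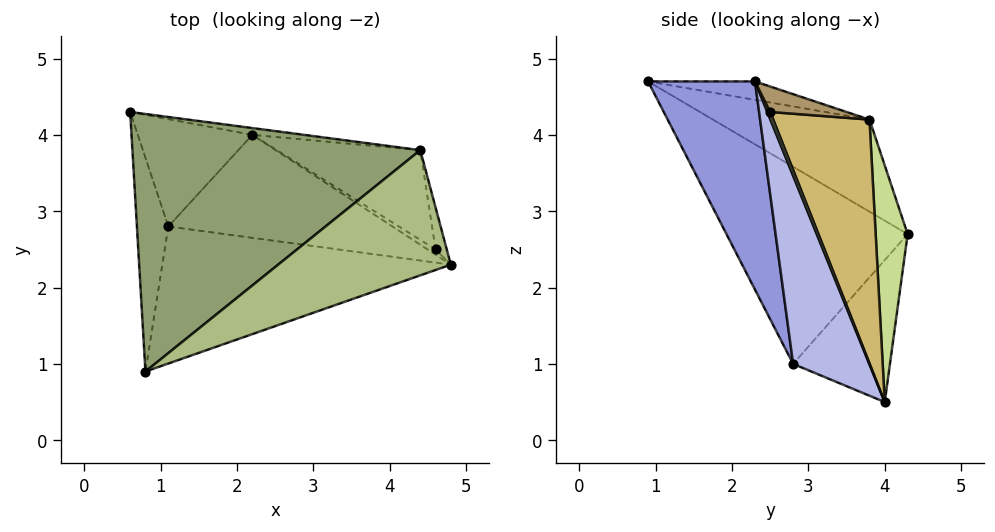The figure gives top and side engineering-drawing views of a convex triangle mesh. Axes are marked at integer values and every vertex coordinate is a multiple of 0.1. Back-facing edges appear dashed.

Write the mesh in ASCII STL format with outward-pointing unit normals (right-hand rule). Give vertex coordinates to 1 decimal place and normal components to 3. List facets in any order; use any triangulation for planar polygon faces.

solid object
 facet normal -0.976 -0.149 -0.156
  outer loop
   vertex 1.1 2.8 1.0
   vertex 0.8 0.9 4.7
   vertex 0.6 4.3 2.7
  endloop
 endfacet
 facet normal -0.709 0.412 -0.572
  outer loop
   vertex 1.1 2.8 1.0
   vertex 0.6 4.3 2.7
   vertex 2.2 4.0 0.5
  endloop
 endfacet
 facet normal 0.300 -0.858 -0.416
  outer loop
   vertex 1.1 2.8 1.0
   vertex 4.8 2.3 4.7
   vertex 0.8 0.9 4.7
  endloop
 endfacet
 facet normal 0.476 -0.672 -0.567
  outer loop
   vertex 1.1 2.8 1.0
   vertex 2.2 4.0 0.5
   vertex 4.8 2.3 4.7
  endloop
 endfacet
 facet normal -0.268 0.477 0.837
  outer loop
   vertex 4.4 3.8 4.2
   vertex 0.6 4.3 2.7
   vertex 0.8 0.9 4.7
  endloop
 endfacet
 facet normal -0.102 0.290 0.952
  outer loop
   vertex 4.4 3.8 4.2
   vertex 0.8 0.9 4.7
   vertex 4.8 2.3 4.7
  endloop
 endfacet
 facet normal 0.143 0.989 -0.031
  outer loop
   vertex 4.4 3.8 4.2
   vertex 2.2 4.0 0.5
   vertex 0.6 4.3 2.7
  endloop
 endfacet
 facet normal 0.511 -0.639 -0.575
  outer loop
   vertex 4.6 2.5 4.3
   vertex 4.8 2.3 4.7
   vertex 2.2 4.0 0.5
  endloop
 endfacet
 facet normal 0.910 0.109 -0.400
  outer loop
   vertex 4.6 2.5 4.3
   vertex 4.4 3.8 4.2
   vertex 4.8 2.3 4.7
  endloop
 endfacet
 facet normal 0.858 0.093 -0.505
  outer loop
   vertex 4.6 2.5 4.3
   vertex 2.2 4.0 0.5
   vertex 4.4 3.8 4.2
  endloop
 endfacet
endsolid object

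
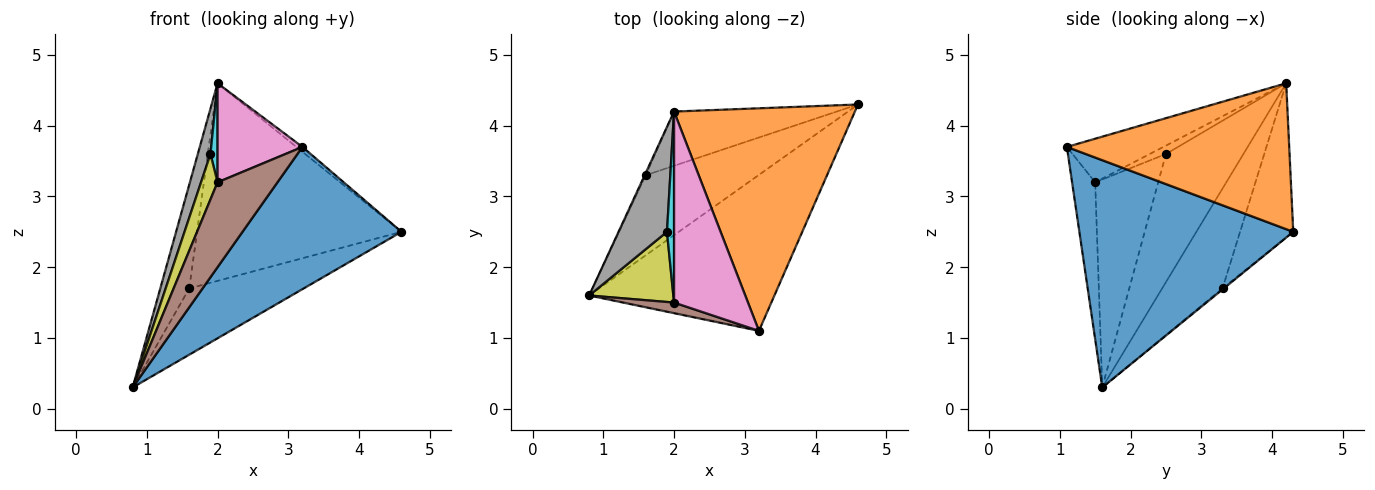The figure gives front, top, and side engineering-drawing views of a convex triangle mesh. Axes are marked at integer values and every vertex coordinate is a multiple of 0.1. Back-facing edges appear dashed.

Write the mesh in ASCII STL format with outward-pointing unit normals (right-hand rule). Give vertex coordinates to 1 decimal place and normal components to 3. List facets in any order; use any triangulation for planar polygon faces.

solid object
 facet normal 0.672 -0.499 -0.547
  outer loop
   vertex 3.2 1.1 3.7
   vertex 0.8 1.6 0.3
   vertex 4.6 4.3 2.5
  endloop
 endfacet
 facet normal 0.628 0.017 0.778
  outer loop
   vertex 2.0 4.2 4.6
   vertex 3.2 1.1 3.7
   vertex 4.6 4.3 2.5
  endloop
 endfacet
 facet normal -0.007 0.638 -0.770
  outer loop
   vertex 1.6 3.3 1.7
   vertex 4.6 4.3 2.5
   vertex 0.8 1.6 0.3
  endloop
 endfacet
 facet normal -0.902 0.432 -0.010
  outer loop
   vertex 1.6 3.3 1.7
   vertex 0.8 1.6 0.3
   vertex 2.0 4.2 4.6
  endloop
 endfacet
 facet normal -0.243 0.935 -0.257
  outer loop
   vertex 1.6 3.3 1.7
   vertex 2.0 4.2 4.6
   vertex 4.6 4.3 2.5
  endloop
 endfacet
 facet normal -0.357 -0.927 0.116
  outer loop
   vertex 2.0 1.5 3.2
   vertex 0.8 1.6 0.3
   vertex 3.2 1.1 3.7
  endloop
 endfacet
 facet normal -0.464 -0.408 0.787
  outer loop
   vertex 2.0 1.5 3.2
   vertex 3.2 1.1 3.7
   vertex 2.0 4.2 4.6
  endloop
 endfacet
 facet normal -0.925 -0.151 0.349
  outer loop
   vertex 1.9 2.5 3.6
   vertex 2.0 4.2 4.6
   vertex 0.8 1.6 0.3
  endloop
 endfacet
 facet normal -0.901 -0.236 0.365
  outer loop
   vertex 1.9 2.5 3.6
   vertex 0.8 1.6 0.3
   vertex 2.0 1.5 3.2
  endloop
 endfacet
 facet normal -0.725 -0.317 0.612
  outer loop
   vertex 1.9 2.5 3.6
   vertex 2.0 1.5 3.2
   vertex 2.0 4.2 4.6
  endloop
 endfacet
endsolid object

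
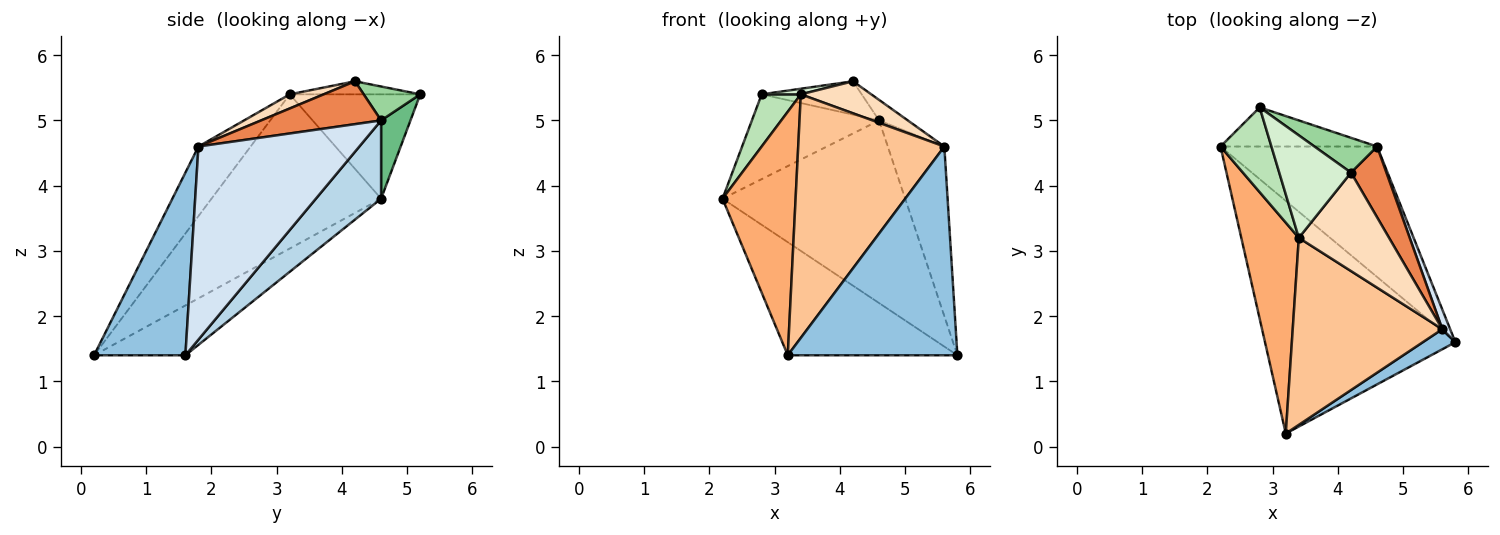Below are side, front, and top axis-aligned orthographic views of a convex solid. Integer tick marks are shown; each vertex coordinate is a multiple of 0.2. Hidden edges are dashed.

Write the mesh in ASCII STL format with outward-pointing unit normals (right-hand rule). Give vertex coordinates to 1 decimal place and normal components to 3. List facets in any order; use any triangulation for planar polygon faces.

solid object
 facet normal -0.229 0.425 -0.875
  outer loop
   vertex 3.2 0.2 1.4
   vertex 2.2 4.6 3.8
   vertex 5.8 1.6 1.4
  endloop
 endfacet
 facet normal 0.472 -0.877 0.084
  outer loop
   vertex 5.6 1.8 4.6
   vertex 3.2 0.2 1.4
   vertex 5.8 1.6 1.4
  endloop
 endfacet
 facet normal 0.279 0.781 -0.558
  outer loop
   vertex 4.6 4.6 5.0
   vertex 5.8 1.6 1.4
   vertex 2.2 4.6 3.8
  endloop
 endfacet
 facet normal 0.943 0.331 0.038
  outer loop
   vertex 4.6 4.6 5.0
   vertex 5.6 1.8 4.6
   vertex 5.8 1.6 1.4
  endloop
 endfacet
 facet normal 0.758 0.181 0.626
  outer loop
   vertex 4.6 4.6 5.0
   vertex 4.2 4.2 5.6
   vertex 5.6 1.8 4.6
  endloop
 endfacet
 facet normal -0.869 -0.374 0.324
  outer loop
   vertex 3.4 3.2 5.4
   vertex 2.2 4.6 3.8
   vertex 3.2 0.2 1.4
  endloop
 endfacet
 facet normal -0.273 -0.763 0.586
  outer loop
   vertex 3.4 3.2 5.4
   vertex 3.2 0.2 1.4
   vertex 5.6 1.8 4.6
  endloop
 endfacet
 facet normal 0.147 -0.306 0.941
  outer loop
   vertex 3.4 3.2 5.4
   vertex 5.6 1.8 4.6
   vertex 4.2 4.2 5.6
  endloop
 endfacet
 facet normal 0.205 0.889 -0.410
  outer loop
   vertex 2.8 5.2 5.4
   vertex 4.6 4.6 5.0
   vertex 2.2 4.6 3.8
  endloop
 endfacet
 facet normal 0.364 0.644 0.672
  outer loop
   vertex 2.8 5.2 5.4
   vertex 4.2 4.2 5.6
   vertex 4.6 4.6 5.0
  endloop
 endfacet
 facet normal -0.868 -0.260 0.423
  outer loop
   vertex 2.8 5.2 5.4
   vertex 2.2 4.6 3.8
   vertex 3.4 3.2 5.4
  endloop
 endfacet
 facet normal -0.179 -0.054 0.982
  outer loop
   vertex 2.8 5.2 5.4
   vertex 3.4 3.2 5.4
   vertex 4.2 4.2 5.6
  endloop
 endfacet
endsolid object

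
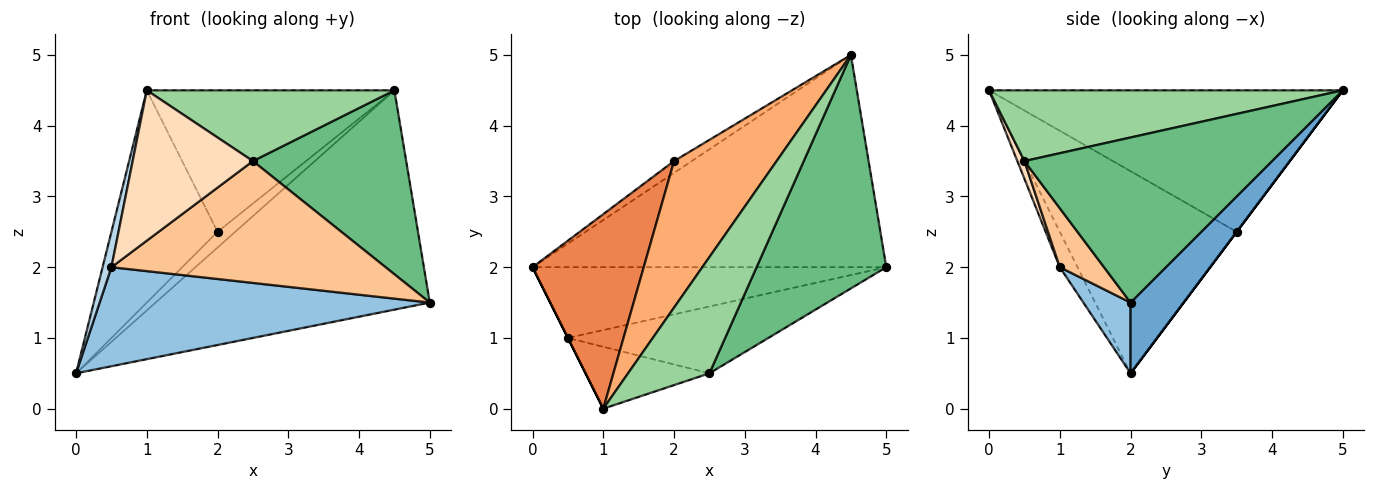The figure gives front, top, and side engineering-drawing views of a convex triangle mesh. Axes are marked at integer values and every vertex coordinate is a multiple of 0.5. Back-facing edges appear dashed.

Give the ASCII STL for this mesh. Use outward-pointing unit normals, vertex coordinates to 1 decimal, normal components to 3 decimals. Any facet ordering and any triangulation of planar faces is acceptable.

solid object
 facet normal 0.138 0.712 -0.689
  outer loop
   vertex 4.5 5.0 4.5
   vertex 5.0 2.0 1.5
   vertex 0.0 2.0 0.5
  endloop
 endfacet
 facet normal 0.115 -0.808 -0.577
  outer loop
   vertex 0.5 1.0 2.0
   vertex 0.0 2.0 0.5
   vertex 5.0 2.0 1.5
  endloop
 endfacet
 facet normal -0.894 -0.447 0.000
  outer loop
   vertex 0.5 1.0 2.0
   vertex 1.0 0.0 4.5
   vertex 0.0 2.0 0.5
  endloop
 endfacet
 facet normal 0.000 0.800 -0.600
  outer loop
   vertex 2.0 3.5 2.5
   vertex 4.5 5.0 4.5
   vertex 0.0 2.0 0.5
  endloop
 endfacet
 facet normal -0.776 0.465 0.427
  outer loop
   vertex 2.0 3.5 2.5
   vertex 0.0 2.0 0.5
   vertex 1.0 0.0 4.5
  endloop
 endfacet
 facet normal -0.704 0.493 0.511
  outer loop
   vertex 2.0 3.5 2.5
   vertex 1.0 0.0 4.5
   vertex 4.5 5.0 4.5
  endloop
 endfacet
 facet normal 0.140 -0.868 -0.476
  outer loop
   vertex 2.5 0.5 3.5
   vertex 0.5 1.0 2.0
   vertex 5.0 2.0 1.5
  endloop
 endfacet
 facet normal 0.054 -0.923 -0.380
  outer loop
   vertex 2.5 0.5 3.5
   vertex 1.0 0.0 4.5
   vertex 0.5 1.0 2.0
  endloop
 endfacet
 facet normal 0.707 -0.438 0.556
  outer loop
   vertex 2.5 0.5 3.5
   vertex 5.0 2.0 1.5
   vertex 4.5 5.0 4.5
  endloop
 endfacet
 facet normal 0.596 -0.417 0.686
  outer loop
   vertex 2.5 0.5 3.5
   vertex 4.5 5.0 4.5
   vertex 1.0 0.0 4.5
  endloop
 endfacet
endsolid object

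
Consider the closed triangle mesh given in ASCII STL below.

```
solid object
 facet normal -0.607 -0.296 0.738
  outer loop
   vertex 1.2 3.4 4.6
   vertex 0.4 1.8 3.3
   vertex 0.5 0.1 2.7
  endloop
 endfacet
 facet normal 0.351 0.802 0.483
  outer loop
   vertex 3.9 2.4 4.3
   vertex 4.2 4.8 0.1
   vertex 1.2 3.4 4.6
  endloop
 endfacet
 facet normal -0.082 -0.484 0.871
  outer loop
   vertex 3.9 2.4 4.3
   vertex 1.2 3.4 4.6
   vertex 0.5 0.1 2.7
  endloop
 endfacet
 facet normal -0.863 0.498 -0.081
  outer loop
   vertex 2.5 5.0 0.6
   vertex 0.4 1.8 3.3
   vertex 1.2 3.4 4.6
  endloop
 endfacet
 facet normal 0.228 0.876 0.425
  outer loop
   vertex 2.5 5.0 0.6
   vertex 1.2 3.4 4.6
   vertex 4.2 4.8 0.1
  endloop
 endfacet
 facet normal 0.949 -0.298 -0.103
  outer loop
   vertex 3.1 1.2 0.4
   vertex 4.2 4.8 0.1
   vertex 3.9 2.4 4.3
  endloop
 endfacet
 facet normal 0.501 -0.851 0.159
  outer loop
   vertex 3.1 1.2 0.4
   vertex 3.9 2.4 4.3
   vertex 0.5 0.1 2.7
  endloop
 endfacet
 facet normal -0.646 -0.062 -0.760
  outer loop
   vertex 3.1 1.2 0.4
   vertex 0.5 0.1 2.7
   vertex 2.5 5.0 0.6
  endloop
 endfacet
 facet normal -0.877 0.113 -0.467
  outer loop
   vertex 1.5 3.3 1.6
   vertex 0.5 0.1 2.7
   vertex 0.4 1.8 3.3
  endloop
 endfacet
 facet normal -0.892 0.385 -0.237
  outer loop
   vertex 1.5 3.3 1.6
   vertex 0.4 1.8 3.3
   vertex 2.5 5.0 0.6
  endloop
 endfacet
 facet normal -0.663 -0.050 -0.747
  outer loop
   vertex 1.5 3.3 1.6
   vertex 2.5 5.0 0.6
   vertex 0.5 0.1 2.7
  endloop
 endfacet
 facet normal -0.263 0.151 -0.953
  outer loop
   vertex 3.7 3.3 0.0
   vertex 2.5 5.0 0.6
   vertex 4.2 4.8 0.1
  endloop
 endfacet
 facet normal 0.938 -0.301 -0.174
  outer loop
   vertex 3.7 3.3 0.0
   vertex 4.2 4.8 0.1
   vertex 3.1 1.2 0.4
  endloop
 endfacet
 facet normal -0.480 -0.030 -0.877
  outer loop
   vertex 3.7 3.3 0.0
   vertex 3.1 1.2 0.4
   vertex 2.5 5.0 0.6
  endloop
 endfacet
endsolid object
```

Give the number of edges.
21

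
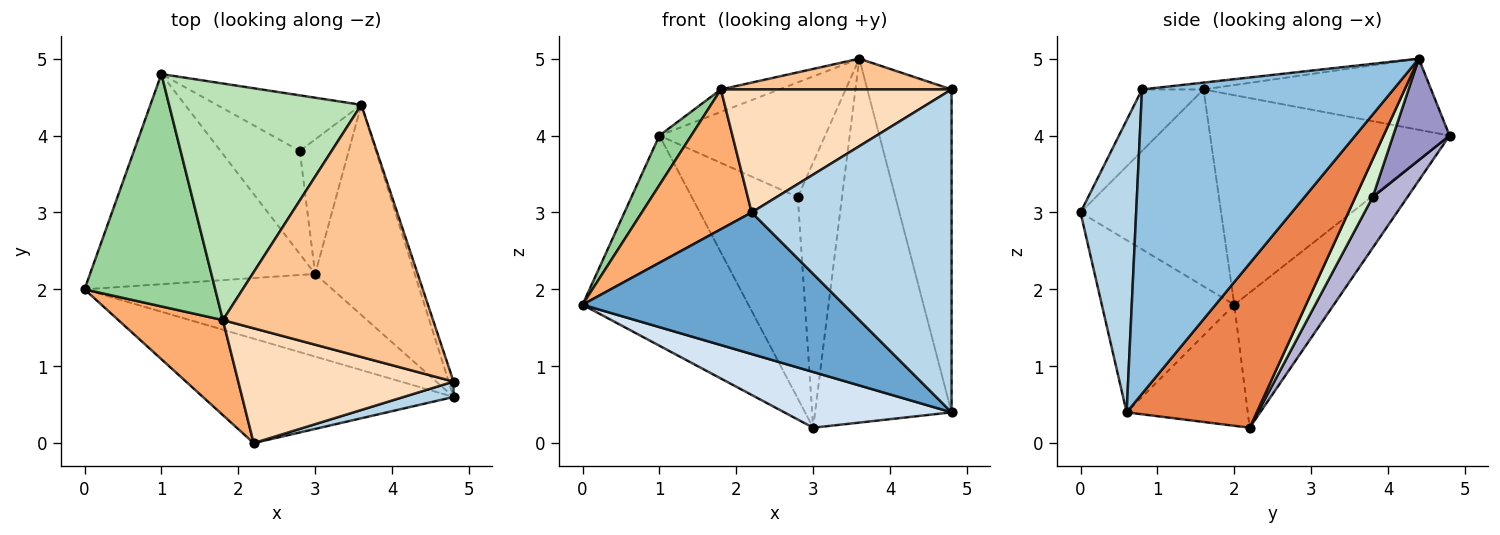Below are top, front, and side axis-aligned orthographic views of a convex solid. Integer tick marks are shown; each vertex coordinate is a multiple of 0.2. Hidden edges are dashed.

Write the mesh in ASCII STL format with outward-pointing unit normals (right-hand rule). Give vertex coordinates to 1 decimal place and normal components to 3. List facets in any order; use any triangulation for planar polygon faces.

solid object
 facet normal -0.378 -0.745 -0.550
  outer loop
   vertex 2.2 0.0 3.0
   vertex 0.0 2.0 1.8
   vertex 4.8 0.6 0.4
  endloop
 endfacet
 facet normal 0.948 0.318 -0.015
  outer loop
   vertex 4.8 0.8 4.6
   vertex 4.8 0.6 0.4
   vertex 3.6 4.4 5.0
  endloop
 endfacet
 facet normal 0.268 -0.962 0.046
  outer loop
   vertex 4.8 0.8 4.6
   vertex 2.2 0.0 3.0
   vertex 4.8 0.6 0.4
  endloop
 endfacet
 facet normal -0.375 -0.518 -0.768
  outer loop
   vertex 3.0 2.2 0.2
   vertex 4.8 0.6 0.4
   vertex 0.0 2.0 1.8
  endloop
 endfacet
 facet normal 0.637 0.668 -0.386
  outer loop
   vertex 3.0 2.2 0.2
   vertex 3.6 4.4 5.0
   vertex 4.8 0.6 0.4
  endloop
 endfacet
 facet normal -0.727 -0.568 0.386
  outer loop
   vertex 1.8 1.6 4.6
   vertex 0.0 2.0 1.8
   vertex 2.2 0.0 3.0
  endloop
 endfacet
 facet normal -0.032 -0.121 0.992
  outer loop
   vertex 1.8 1.6 4.6
   vertex 4.8 0.8 4.6
   vertex 3.6 4.4 5.0
  endloop
 endfacet
 facet normal -0.191 -0.718 0.670
  outer loop
   vertex 1.8 1.6 4.6
   vertex 2.2 0.0 3.0
   vertex 4.8 0.8 4.6
  endloop
 endfacet
 facet normal -0.391 0.651 -0.651
  outer loop
   vertex 1.0 4.8 4.0
   vertex 3.0 2.2 0.2
   vertex 0.0 2.0 1.8
  endloop
 endfacet
 facet normal -0.843 -0.112 0.526
  outer loop
   vertex 1.0 4.8 4.0
   vertex 0.0 2.0 1.8
   vertex 1.8 1.6 4.6
  endloop
 endfacet
 facet normal -0.346 0.089 0.934
  outer loop
   vertex 1.0 4.8 4.0
   vertex 1.8 1.6 4.6
   vertex 3.6 4.4 5.0
  endloop
 endfacet
 facet normal 0.329 0.842 -0.427
  outer loop
   vertex 2.8 3.8 3.2
   vertex 3.6 4.4 5.0
   vertex 3.0 2.2 0.2
  endloop
 endfacet
 facet normal 0.293 0.860 -0.417
  outer loop
   vertex 2.8 3.8 3.2
   vertex 1.0 4.8 4.0
   vertex 3.6 4.4 5.0
  endloop
 endfacet
 facet normal 0.281 0.855 -0.437
  outer loop
   vertex 2.8 3.8 3.2
   vertex 3.0 2.2 0.2
   vertex 1.0 4.8 4.0
  endloop
 endfacet
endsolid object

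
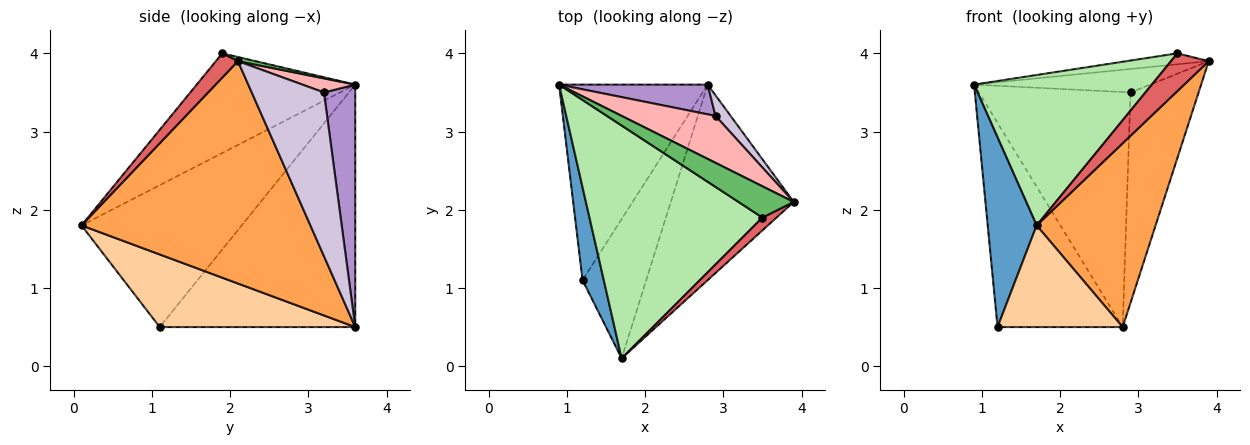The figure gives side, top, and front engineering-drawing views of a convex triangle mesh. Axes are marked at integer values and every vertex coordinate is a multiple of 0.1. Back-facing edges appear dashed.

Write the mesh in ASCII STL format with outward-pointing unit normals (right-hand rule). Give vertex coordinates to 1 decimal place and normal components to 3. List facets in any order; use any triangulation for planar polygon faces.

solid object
 facet normal -0.947 -0.289 0.142
  outer loop
   vertex 1.2 1.1 0.5
   vertex 1.7 0.1 1.8
   vertex 0.9 3.6 3.6
  endloop
 endfacet
 facet normal -0.748 0.479 -0.459
  outer loop
   vertex 2.8 3.6 0.5
   vertex 1.2 1.1 0.5
   vertex 0.9 3.6 3.6
  endloop
 endfacet
 facet normal 0.797 -0.414 -0.440
  outer loop
   vertex 2.8 3.6 0.5
   vertex 3.9 2.1 3.9
   vertex 1.7 0.1 1.8
  endloop
 endfacet
 facet normal 0.678 -0.434 -0.594
  outer loop
   vertex 2.8 3.6 0.5
   vertex 1.7 0.1 1.8
   vertex 1.2 1.1 0.5
  endloop
 endfacet
 facet normal 0.071 0.330 0.942
  outer loop
   vertex 3.5 1.9 4.0
   vertex 3.9 2.1 3.9
   vertex 0.9 3.6 3.6
  endloop
 endfacet
 facet normal -0.436 -0.488 0.756
  outer loop
   vertex 3.5 1.9 4.0
   vertex 0.9 3.6 3.6
   vertex 1.7 0.1 1.8
  endloop
 endfacet
 facet normal 0.484 -0.828 0.281
  outer loop
   vertex 3.5 1.9 4.0
   vertex 1.7 0.1 1.8
   vertex 3.9 2.1 3.9
  endloop
 endfacet
 facet normal 0.133 0.443 0.886
  outer loop
   vertex 2.9 3.2 3.5
   vertex 0.9 3.6 3.6
   vertex 3.9 2.1 3.9
  endloop
 endfacet
 facet normal 0.201 0.972 0.123
  outer loop
   vertex 2.9 3.2 3.5
   vertex 2.8 3.6 0.5
   vertex 0.9 3.6 3.6
  endloop
 endfacet
 facet normal 0.726 0.684 0.067
  outer loop
   vertex 2.9 3.2 3.5
   vertex 3.9 2.1 3.9
   vertex 2.8 3.6 0.5
  endloop
 endfacet
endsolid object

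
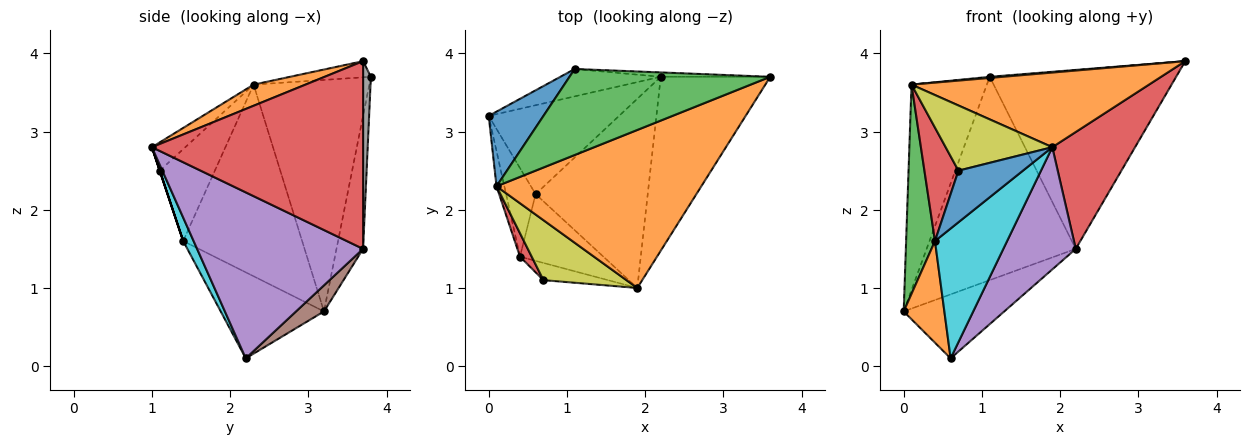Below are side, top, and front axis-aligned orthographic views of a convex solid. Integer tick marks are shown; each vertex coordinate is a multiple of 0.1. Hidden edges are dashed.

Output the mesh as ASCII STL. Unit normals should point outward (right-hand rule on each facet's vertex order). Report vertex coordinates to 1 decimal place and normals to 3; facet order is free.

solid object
 facet normal -0.822 0.535 0.194
  outer loop
   vertex 0.1 2.3 3.6
   vertex 1.1 3.8 3.7
   vertex 0.0 3.2 0.7
  endloop
 endfacet
 facet normal 0.093 -0.425 0.900
  outer loop
   vertex 0.1 2.3 3.6
   vertex 1.9 1.0 2.8
   vertex 3.6 3.7 3.9
  endloop
 endfacet
 facet normal -0.080 -0.013 0.997
  outer loop
   vertex 0.1 2.3 3.6
   vertex 3.6 3.7 3.9
   vertex 1.1 3.8 3.7
  endloop
 endfacet
 facet normal 0.818 -0.321 -0.477
  outer loop
   vertex 2.2 3.7 1.5
   vertex 3.6 3.7 3.9
   vertex 1.9 1.0 2.8
  endloop
 endfacet
 facet normal 0.779 -0.340 -0.526
  outer loop
   vertex 2.2 3.7 1.5
   vertex 1.9 1.0 2.8
   vertex 0.6 2.2 0.1
  endloop
 endfacet
 facet normal 0.160 0.577 -0.801
  outer loop
   vertex 2.2 3.7 1.5
   vertex 0.6 2.2 0.1
   vertex 0.0 3.2 0.7
  endloop
 endfacet
 facet normal -0.174 0.976 -0.131
  outer loop
   vertex 2.2 3.7 1.5
   vertex 0.0 3.2 0.7
   vertex 1.1 3.8 3.7
  endloop
 endfacet
 facet normal 0.042 0.999 -0.024
  outer loop
   vertex 2.2 3.7 1.5
   vertex 1.1 3.8 3.7
   vertex 3.6 3.7 3.9
  endloop
 endfacet
 facet normal -0.225 -0.717 0.660
  outer loop
   vertex 0.7 1.1 2.5
   vertex 1.9 1.0 2.8
   vertex 0.1 2.3 3.6
  endloop
 endfacet
 facet normal 0.128 -0.882 -0.453
  outer loop
   vertex 0.4 1.4 1.6
   vertex 0.6 2.2 0.1
   vertex 1.9 1.0 2.8
  endloop
 endfacet
 facet normal 0.000 -0.949 -0.316
  outer loop
   vertex 0.4 1.4 1.6
   vertex 1.9 1.0 2.8
   vertex 0.7 1.1 2.5
  endloop
 endfacet
 facet normal -0.886 -0.349 -0.304
  outer loop
   vertex 0.4 1.4 1.6
   vertex 0.0 3.2 0.7
   vertex 0.6 2.2 0.1
  endloop
 endfacet
 facet normal -0.971 -0.236 -0.040
  outer loop
   vertex 0.4 1.4 1.6
   vertex 0.1 2.3 3.6
   vertex 0.0 3.2 0.7
  endloop
 endfacet
 facet normal -0.846 -0.522 0.108
  outer loop
   vertex 0.4 1.4 1.6
   vertex 0.7 1.1 2.5
   vertex 0.1 2.3 3.6
  endloop
 endfacet
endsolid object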